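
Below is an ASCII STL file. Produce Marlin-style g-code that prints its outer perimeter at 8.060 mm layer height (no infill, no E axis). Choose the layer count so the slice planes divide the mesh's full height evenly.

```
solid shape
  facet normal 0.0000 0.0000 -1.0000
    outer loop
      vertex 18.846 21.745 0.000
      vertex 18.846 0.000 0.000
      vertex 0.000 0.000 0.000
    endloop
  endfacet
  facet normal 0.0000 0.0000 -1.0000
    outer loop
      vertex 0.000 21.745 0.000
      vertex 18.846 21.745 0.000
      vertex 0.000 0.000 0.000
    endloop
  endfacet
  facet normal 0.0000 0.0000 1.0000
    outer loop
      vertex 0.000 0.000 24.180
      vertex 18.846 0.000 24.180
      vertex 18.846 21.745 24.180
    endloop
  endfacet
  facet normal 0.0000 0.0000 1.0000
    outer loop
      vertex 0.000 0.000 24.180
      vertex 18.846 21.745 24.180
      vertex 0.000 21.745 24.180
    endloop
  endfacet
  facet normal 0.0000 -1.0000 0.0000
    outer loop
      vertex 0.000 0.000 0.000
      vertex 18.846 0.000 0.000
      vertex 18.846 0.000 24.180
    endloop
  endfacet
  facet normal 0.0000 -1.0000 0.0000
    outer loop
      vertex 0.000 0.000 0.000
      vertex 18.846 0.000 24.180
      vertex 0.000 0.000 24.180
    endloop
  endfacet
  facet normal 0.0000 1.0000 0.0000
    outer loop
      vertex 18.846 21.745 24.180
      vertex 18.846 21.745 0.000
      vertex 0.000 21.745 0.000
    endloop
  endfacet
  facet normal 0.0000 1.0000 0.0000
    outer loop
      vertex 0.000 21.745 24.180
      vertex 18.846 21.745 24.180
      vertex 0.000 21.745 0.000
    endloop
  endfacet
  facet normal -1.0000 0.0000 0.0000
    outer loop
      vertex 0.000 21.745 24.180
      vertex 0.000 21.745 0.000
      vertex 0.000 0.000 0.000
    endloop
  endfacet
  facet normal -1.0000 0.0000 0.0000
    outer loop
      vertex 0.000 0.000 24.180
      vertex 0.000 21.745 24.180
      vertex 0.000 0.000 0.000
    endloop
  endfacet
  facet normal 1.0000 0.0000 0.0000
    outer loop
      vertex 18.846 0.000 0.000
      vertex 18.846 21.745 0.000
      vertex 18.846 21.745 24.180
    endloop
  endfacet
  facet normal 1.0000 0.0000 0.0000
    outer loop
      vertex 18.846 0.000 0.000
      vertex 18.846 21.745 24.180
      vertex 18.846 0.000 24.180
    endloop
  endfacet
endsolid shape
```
; perimeter-only toolpath
G21 ; units = mm
G90 ; absolute positioning
G28 ; home
; layer 1
G0 Z8.060
G0 X0.000 Y0.000
G1 X18.846 Y0.000
G1 X18.846 Y21.745
G1 X0.000 Y21.745
G1 X0.000 Y0.000
; layer 2
G0 Z16.120
G0 X0.000 Y0.000
G1 X18.846 Y0.000
G1 X18.846 Y21.745
G1 X0.000 Y21.745
G1 X0.000 Y0.000
; layer 3
G0 Z24.180
G0 X0.000 Y0.000
G1 X18.846 Y0.000
G1 X18.846 Y21.745
G1 X0.000 Y21.745
G1 X0.000 Y0.000
M2 ; end

The solid is a rectangular box, roughly 18.8 × 21.7 mm footprint and 24.2 mm tall. Slicing at Δz = 8.060 mm — 3 equal slices spanning the solid's height, so layer i sits at z = i·h/3 — gives 3 non-empty perimeters. Each is a 4-segment closed polygon; G0 lifts to the layer z and rapids to the start vertex, then G1 traces the edges.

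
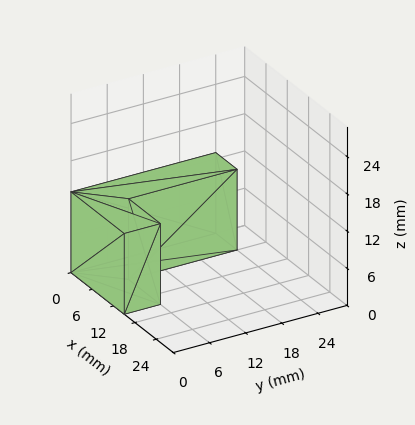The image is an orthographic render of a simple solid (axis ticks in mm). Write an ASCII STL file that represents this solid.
Reading the render: the shape is an L-shaped prism: outer 15 × 24 mm, arm thicknesses ≈ 6 mm (horizontal) and 6 mm (vertical), extruded 13 mm in z (dimensions read to the nearest mm from the axis ticks). For the STL, each face is triangulated and given an outward normal.

solid part
  facet normal 0.0000 0.0000 -1.0000
    outer loop
      vertex 15.000 6.000 0.000
      vertex 15.000 0.000 0.000
      vertex 0.000 0.000 0.000
    endloop
  endfacet
  facet normal 0.0000 0.0000 -1.0000
    outer loop
      vertex 6.000 6.000 0.000
      vertex 15.000 6.000 0.000
      vertex 0.000 0.000 0.000
    endloop
  endfacet
  facet normal 0.0000 0.0000 -1.0000
    outer loop
      vertex 6.000 24.000 0.000
      vertex 6.000 6.000 0.000
      vertex 0.000 0.000 0.000
    endloop
  endfacet
  facet normal 0.0000 0.0000 -1.0000
    outer loop
      vertex 0.000 24.000 0.000
      vertex 6.000 24.000 0.000
      vertex 0.000 0.000 0.000
    endloop
  endfacet
  facet normal 0.0000 0.0000 1.0000
    outer loop
      vertex 0.000 0.000 13.000
      vertex 15.000 0.000 13.000
      vertex 15.000 6.000 13.000
    endloop
  endfacet
  facet normal 0.0000 0.0000 1.0000
    outer loop
      vertex 0.000 0.000 13.000
      vertex 15.000 6.000 13.000
      vertex 6.000 6.000 13.000
    endloop
  endfacet
  facet normal 0.0000 0.0000 1.0000
    outer loop
      vertex 0.000 0.000 13.000
      vertex 6.000 6.000 13.000
      vertex 6.000 24.000 13.000
    endloop
  endfacet
  facet normal 0.0000 0.0000 1.0000
    outer loop
      vertex 0.000 0.000 13.000
      vertex 6.000 24.000 13.000
      vertex 0.000 24.000 13.000
    endloop
  endfacet
  facet normal 0.0000 -1.0000 0.0000
    outer loop
      vertex 0.000 0.000 0.000
      vertex 15.000 0.000 0.000
      vertex 15.000 0.000 13.000
    endloop
  endfacet
  facet normal 0.0000 -1.0000 0.0000
    outer loop
      vertex 0.000 0.000 0.000
      vertex 15.000 0.000 13.000
      vertex 0.000 0.000 13.000
    endloop
  endfacet
  facet normal 1.0000 0.0000 0.0000
    outer loop
      vertex 15.000 0.000 0.000
      vertex 15.000 6.000 0.000
      vertex 15.000 6.000 13.000
    endloop
  endfacet
  facet normal 1.0000 0.0000 0.0000
    outer loop
      vertex 15.000 0.000 0.000
      vertex 15.000 6.000 13.000
      vertex 15.000 0.000 13.000
    endloop
  endfacet
  facet normal 0.0000 1.0000 0.0000
    outer loop
      vertex 15.000 6.000 0.000
      vertex 6.000 6.000 0.000
      vertex 6.000 6.000 13.000
    endloop
  endfacet
  facet normal 0.0000 1.0000 0.0000
    outer loop
      vertex 15.000 6.000 0.000
      vertex 6.000 6.000 13.000
      vertex 15.000 6.000 13.000
    endloop
  endfacet
  facet normal 1.0000 0.0000 0.0000
    outer loop
      vertex 6.000 6.000 0.000
      vertex 6.000 24.000 0.000
      vertex 6.000 24.000 13.000
    endloop
  endfacet
  facet normal 1.0000 0.0000 0.0000
    outer loop
      vertex 6.000 6.000 0.000
      vertex 6.000 24.000 13.000
      vertex 6.000 6.000 13.000
    endloop
  endfacet
  facet normal 0.0000 1.0000 0.0000
    outer loop
      vertex 6.000 24.000 0.000
      vertex 0.000 24.000 0.000
      vertex 0.000 24.000 13.000
    endloop
  endfacet
  facet normal 0.0000 1.0000 0.0000
    outer loop
      vertex 6.000 24.000 0.000
      vertex 0.000 24.000 13.000
      vertex 6.000 24.000 13.000
    endloop
  endfacet
  facet normal -1.0000 0.0000 0.0000
    outer loop
      vertex 0.000 24.000 0.000
      vertex 0.000 0.000 0.000
      vertex 0.000 0.000 13.000
    endloop
  endfacet
  facet normal -1.0000 0.0000 0.0000
    outer loop
      vertex 0.000 24.000 0.000
      vertex 0.000 0.000 13.000
      vertex 0.000 24.000 13.000
    endloop
  endfacet
endsolid part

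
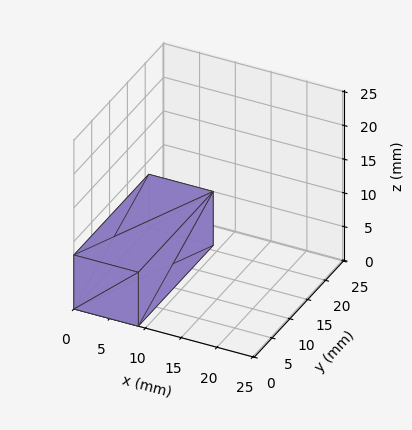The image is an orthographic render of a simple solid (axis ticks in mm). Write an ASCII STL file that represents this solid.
Reading the render: the shape is a rectangular box, roughly 9 × 21 mm footprint and 8 mm tall (dimensions read to the nearest mm from the axis ticks). For the STL, each face is triangulated and given an outward normal.

solid part
  facet normal 0.0000 0.0000 -1.0000
    outer loop
      vertex 9.0 21.0 0.0
      vertex 9.0 0.0 0.0
      vertex 0.0 0.0 0.0
    endloop
  endfacet
  facet normal 0.0000 0.0000 -1.0000
    outer loop
      vertex 0.0 21.0 0.0
      vertex 9.0 21.0 0.0
      vertex 0.0 0.0 0.0
    endloop
  endfacet
  facet normal 0.0000 0.0000 1.0000
    outer loop
      vertex 0.0 0.0 8.0
      vertex 9.0 0.0 8.0
      vertex 9.0 21.0 8.0
    endloop
  endfacet
  facet normal 0.0000 0.0000 1.0000
    outer loop
      vertex 0.0 0.0 8.0
      vertex 9.0 21.0 8.0
      vertex 0.0 21.0 8.0
    endloop
  endfacet
  facet normal 0.0000 -1.0000 0.0000
    outer loop
      vertex 0.0 0.0 0.0
      vertex 9.0 0.0 0.0
      vertex 9.0 0.0 8.0
    endloop
  endfacet
  facet normal 0.0000 -1.0000 0.0000
    outer loop
      vertex 0.0 0.0 0.0
      vertex 9.0 0.0 8.0
      vertex 0.0 0.0 8.0
    endloop
  endfacet
  facet normal 0.0000 1.0000 0.0000
    outer loop
      vertex 9.0 21.0 8.0
      vertex 9.0 21.0 0.0
      vertex 0.0 21.0 0.0
    endloop
  endfacet
  facet normal 0.0000 1.0000 0.0000
    outer loop
      vertex 0.0 21.0 8.0
      vertex 9.0 21.0 8.0
      vertex 0.0 21.0 0.0
    endloop
  endfacet
  facet normal -1.0000 0.0000 0.0000
    outer loop
      vertex 0.0 21.0 8.0
      vertex 0.0 21.0 0.0
      vertex 0.0 0.0 0.0
    endloop
  endfacet
  facet normal -1.0000 0.0000 0.0000
    outer loop
      vertex 0.0 0.0 8.0
      vertex 0.0 21.0 8.0
      vertex 0.0 0.0 0.0
    endloop
  endfacet
  facet normal 1.0000 0.0000 0.0000
    outer loop
      vertex 9.0 0.0 0.0
      vertex 9.0 21.0 0.0
      vertex 9.0 21.0 8.0
    endloop
  endfacet
  facet normal 1.0000 0.0000 0.0000
    outer loop
      vertex 9.0 0.0 0.0
      vertex 9.0 21.0 8.0
      vertex 9.0 0.0 8.0
    endloop
  endfacet
endsolid part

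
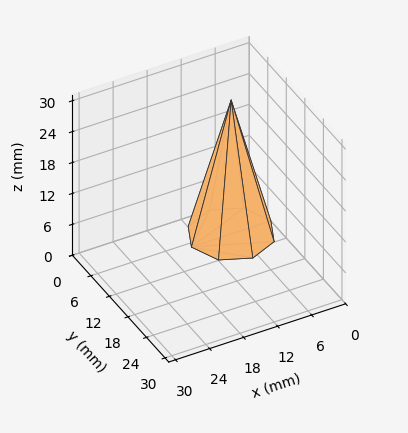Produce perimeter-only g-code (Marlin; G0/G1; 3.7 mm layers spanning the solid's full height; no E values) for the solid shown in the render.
Reading the render: the shape is a regular 8-sided pyramid, base circumscribed radius ≈ 7 mm, apex at z ≈ 26 mm (dimensions read to the nearest mm from the axis ticks). For the g-code, the solid's height is divided into equal slices at the stated Δz and each level perimeter traced with G1 moves after a G0 lift.

; perimeter-only toolpath
G21 ; units = mm
G90 ; absolute positioning
G28 ; home
; layer 1
G0 Z3.7
G0 X13.0 Y7.0
G1 X11.2 Y11.2
G1 X7.0 Y13.0
G1 X2.8 Y11.2
G1 X1.0 Y7.0
G1 X2.8 Y2.8
G1 X7.0 Y1.0
G1 X11.2 Y2.8
G1 X13.0 Y7.0
; layer 2
G0 Z7.4
G0 X12.0 Y7.0
G1 X10.5 Y10.5
G1 X7.0 Y12.0
G1 X3.5 Y10.5
G1 X2.0 Y7.0
G1 X3.5 Y3.5
G1 X7.0 Y2.0
G1 X10.5 Y3.5
G1 X12.0 Y7.0
; layer 3
G0 Z11.1
G0 X11.0 Y7.0
G1 X9.8 Y9.8
G1 X7.0 Y11.0
G1 X4.2 Y9.8
G1 X3.0 Y7.0
G1 X4.2 Y4.2
G1 X7.0 Y3.0
G1 X9.8 Y4.2
G1 X11.0 Y7.0
; layer 4
G0 Z14.9
G0 X10.0 Y7.0
G1 X9.1 Y9.1
G1 X7.0 Y10.0
G1 X4.9 Y9.1
G1 X4.0 Y7.0
G1 X4.9 Y4.9
G1 X7.0 Y4.0
G1 X9.1 Y4.9
G1 X10.0 Y7.0
; layer 5
G0 Z18.6
G0 X9.0 Y7.0
G1 X8.4 Y8.4
G1 X7.0 Y9.0
G1 X5.6 Y8.4
G1 X5.0 Y7.0
G1 X5.6 Y5.6
G1 X7.0 Y5.0
G1 X8.4 Y5.6
G1 X9.0 Y7.0
; layer 6
G0 Z22.3
G0 X8.0 Y7.0
G1 X7.7 Y7.7
G1 X7.0 Y8.0
G1 X6.3 Y7.7
G1 X6.0 Y7.0
G1 X6.3 Y6.3
G1 X7.0 Y6.0
G1 X7.7 Y6.3
G1 X8.0 Y7.0
M2 ; end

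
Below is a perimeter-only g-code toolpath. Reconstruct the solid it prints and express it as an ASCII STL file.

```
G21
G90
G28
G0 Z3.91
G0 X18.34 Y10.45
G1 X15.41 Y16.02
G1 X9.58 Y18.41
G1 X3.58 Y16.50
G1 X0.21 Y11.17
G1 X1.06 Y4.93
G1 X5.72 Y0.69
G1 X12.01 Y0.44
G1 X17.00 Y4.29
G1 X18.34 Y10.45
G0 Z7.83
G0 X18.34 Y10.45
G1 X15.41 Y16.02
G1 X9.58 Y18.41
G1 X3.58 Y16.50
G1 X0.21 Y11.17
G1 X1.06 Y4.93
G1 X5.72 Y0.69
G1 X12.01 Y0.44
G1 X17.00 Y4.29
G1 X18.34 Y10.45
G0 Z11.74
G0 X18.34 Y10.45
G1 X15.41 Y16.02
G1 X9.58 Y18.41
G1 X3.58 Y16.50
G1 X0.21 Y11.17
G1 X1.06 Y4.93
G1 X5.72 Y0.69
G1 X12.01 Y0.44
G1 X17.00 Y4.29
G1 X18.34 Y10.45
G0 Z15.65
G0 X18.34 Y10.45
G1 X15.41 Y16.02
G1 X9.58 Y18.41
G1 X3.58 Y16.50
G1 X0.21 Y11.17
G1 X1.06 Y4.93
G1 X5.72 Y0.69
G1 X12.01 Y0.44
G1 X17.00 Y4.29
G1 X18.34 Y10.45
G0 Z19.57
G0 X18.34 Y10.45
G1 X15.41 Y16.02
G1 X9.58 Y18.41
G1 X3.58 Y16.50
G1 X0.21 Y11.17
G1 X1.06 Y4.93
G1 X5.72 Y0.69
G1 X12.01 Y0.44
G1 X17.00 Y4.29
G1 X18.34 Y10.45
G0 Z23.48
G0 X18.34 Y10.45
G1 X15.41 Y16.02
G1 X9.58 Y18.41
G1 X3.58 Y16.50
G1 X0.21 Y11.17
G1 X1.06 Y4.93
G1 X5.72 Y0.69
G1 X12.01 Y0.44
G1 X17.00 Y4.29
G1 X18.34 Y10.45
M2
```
solid part
  facet normal 0.0000 0.0000 -1.0000
    outer loop
      vertex 9.58 18.41 0.00
      vertex 15.41 16.02 0.00
      vertex 18.34 10.45 0.00
    endloop
  endfacet
  facet normal 0.0000 0.0000 -1.0000
    outer loop
      vertex 3.58 16.50 0.00
      vertex 9.58 18.41 0.00
      vertex 18.34 10.45 0.00
    endloop
  endfacet
  facet normal 0.0000 0.0000 -1.0000
    outer loop
      vertex 0.21 11.17 0.00
      vertex 3.58 16.50 0.00
      vertex 18.34 10.45 0.00
    endloop
  endfacet
  facet normal 0.0000 0.0000 -1.0000
    outer loop
      vertex 1.06 4.93 0.00
      vertex 0.21 11.17 0.00
      vertex 18.34 10.45 0.00
    endloop
  endfacet
  facet normal 0.0000 0.0000 -1.0000
    outer loop
      vertex 5.72 0.69 0.00
      vertex 1.06 4.93 0.00
      vertex 18.34 10.45 0.00
    endloop
  endfacet
  facet normal 0.0000 0.0000 -1.0000
    outer loop
      vertex 12.01 0.44 0.00
      vertex 5.72 0.69 0.00
      vertex 18.34 10.45 0.00
    endloop
  endfacet
  facet normal 0.0000 0.0000 -1.0000
    outer loop
      vertex 17.00 4.29 0.00
      vertex 12.01 0.44 0.00
      vertex 18.34 10.45 0.00
    endloop
  endfacet
  facet normal 0.0000 0.0000 1.0000
    outer loop
      vertex 18.34 10.45 23.48
      vertex 15.41 16.02 23.48
      vertex 9.58 18.41 23.48
    endloop
  endfacet
  facet normal 0.0000 0.0000 1.0000
    outer loop
      vertex 18.34 10.45 23.48
      vertex 9.58 18.41 23.48
      vertex 3.58 16.50 23.48
    endloop
  endfacet
  facet normal 0.0000 0.0000 1.0000
    outer loop
      vertex 18.34 10.45 23.48
      vertex 3.58 16.50 23.48
      vertex 0.21 11.17 23.48
    endloop
  endfacet
  facet normal 0.0000 0.0000 1.0000
    outer loop
      vertex 18.34 10.45 23.48
      vertex 0.21 11.17 23.48
      vertex 1.06 4.93 23.48
    endloop
  endfacet
  facet normal 0.0000 0.0000 1.0000
    outer loop
      vertex 18.34 10.45 23.48
      vertex 1.06 4.93 23.48
      vertex 5.72 0.69 23.48
    endloop
  endfacet
  facet normal 0.0000 0.0000 1.0000
    outer loop
      vertex 18.34 10.45 23.48
      vertex 5.72 0.69 23.48
      vertex 12.01 0.44 23.48
    endloop
  endfacet
  facet normal 0.0000 0.0000 1.0000
    outer loop
      vertex 18.34 10.45 23.48
      vertex 12.01 0.44 23.48
      vertex 17.00 4.29 23.48
    endloop
  endfacet
  facet normal 0.8850 0.4655 0.0000
    outer loop
      vertex 18.34 10.45 0.00
      vertex 15.41 16.02 0.00
      vertex 15.41 16.02 23.48
    endloop
  endfacet
  facet normal 0.8850 0.4655 0.0000
    outer loop
      vertex 18.34 10.45 0.00
      vertex 15.41 16.02 23.48
      vertex 18.34 10.45 23.48
    endloop
  endfacet
  facet normal 0.3793 0.9253 0.0000
    outer loop
      vertex 15.41 16.02 0.00
      vertex 9.58 18.41 0.00
      vertex 9.58 18.41 23.48
    endloop
  endfacet
  facet normal 0.3793 0.9253 0.0000
    outer loop
      vertex 15.41 16.02 0.00
      vertex 9.58 18.41 23.48
      vertex 15.41 16.02 23.48
    endloop
  endfacet
  facet normal -0.3033 0.9529 0.0000
    outer loop
      vertex 9.58 18.41 0.00
      vertex 3.58 16.50 0.00
      vertex 3.58 16.50 23.48
    endloop
  endfacet
  facet normal -0.3033 0.9529 0.0000
    outer loop
      vertex 9.58 18.41 0.00
      vertex 3.58 16.50 23.48
      vertex 9.58 18.41 23.48
    endloop
  endfacet
  facet normal -0.8452 0.5344 0.0000
    outer loop
      vertex 3.58 16.50 0.00
      vertex 0.21 11.17 0.00
      vertex 0.21 11.17 23.48
    endloop
  endfacet
  facet normal -0.8452 0.5344 0.0000
    outer loop
      vertex 3.58 16.50 0.00
      vertex 0.21 11.17 23.48
      vertex 3.58 16.50 23.48
    endloop
  endfacet
  facet normal -0.9908 -0.1350 0.0000
    outer loop
      vertex 0.21 11.17 0.00
      vertex 1.06 4.93 0.00
      vertex 1.06 4.93 23.48
    endloop
  endfacet
  facet normal -0.9908 -0.1350 0.0000
    outer loop
      vertex 0.21 11.17 0.00
      vertex 1.06 4.93 23.48
      vertex 0.21 11.17 23.48
    endloop
  endfacet
  facet normal -0.6730 -0.7397 0.0000
    outer loop
      vertex 1.06 4.93 0.00
      vertex 5.72 0.69 0.00
      vertex 5.72 0.69 23.48
    endloop
  endfacet
  facet normal -0.6730 -0.7397 0.0000
    outer loop
      vertex 1.06 4.93 0.00
      vertex 5.72 0.69 23.48
      vertex 1.06 4.93 23.48
    endloop
  endfacet
  facet normal -0.0397 -0.9992 0.0000
    outer loop
      vertex 5.72 0.69 0.00
      vertex 12.01 0.44 0.00
      vertex 12.01 0.44 23.48
    endloop
  endfacet
  facet normal -0.0397 -0.9992 0.0000
    outer loop
      vertex 5.72 0.69 0.00
      vertex 12.01 0.44 23.48
      vertex 5.72 0.69 23.48
    endloop
  endfacet
  facet normal 0.6109 -0.7917 0.0000
    outer loop
      vertex 12.01 0.44 0.00
      vertex 17.00 4.29 0.00
      vertex 17.00 4.29 23.48
    endloop
  endfacet
  facet normal 0.6109 -0.7917 0.0000
    outer loop
      vertex 12.01 0.44 0.00
      vertex 17.00 4.29 23.48
      vertex 12.01 0.44 23.48
    endloop
  endfacet
  facet normal 0.9771 -0.2126 0.0000
    outer loop
      vertex 17.00 4.29 0.00
      vertex 18.34 10.45 0.00
      vertex 18.34 10.45 23.48
    endloop
  endfacet
  facet normal 0.9771 -0.2126 0.0000
    outer loop
      vertex 17.00 4.29 0.00
      vertex 18.34 10.45 23.48
      vertex 17.00 4.29 23.48
    endloop
  endfacet
endsolid part

The G0 Z moves step by Δz≈3.91 mm. Every layer's G1 loop is the same polygon, so the solid is a straight extrusion of it from z=0 to z≈23.5. Closing with flat bottom and top caps and triangulating gives 32 facets — a regular 9-sided prism (a cylinder approximated with 9 flat sides), circumscribed radius ≈ 9.21 mm, height ≈ 23.5 mm.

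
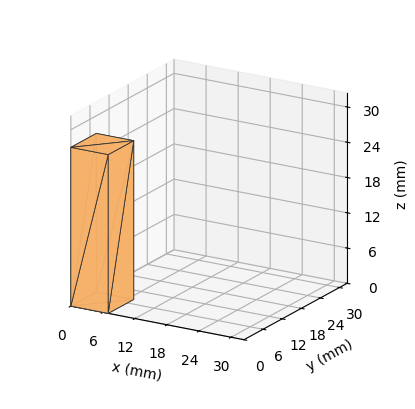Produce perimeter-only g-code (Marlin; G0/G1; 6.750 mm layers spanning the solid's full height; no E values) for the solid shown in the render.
Reading the render: the shape is a rectangular box, roughly 7 × 8 mm footprint and 27 mm tall (dimensions read to the nearest mm from the axis ticks). For the g-code, the solid's height is divided into equal slices at the stated Δz and each level perimeter traced with G1 moves after a G0 lift.

; perimeter-only toolpath
G21 ; units = mm
G90 ; absolute positioning
G28 ; home
; layer 1
G0 Z6.750
G0 X0.000 Y0.000
G1 X7.000 Y0.000
G1 X7.000 Y8.000
G1 X0.000 Y8.000
G1 X0.000 Y0.000
; layer 2
G0 Z13.500
G0 X0.000 Y0.000
G1 X7.000 Y0.000
G1 X7.000 Y8.000
G1 X0.000 Y8.000
G1 X0.000 Y0.000
; layer 3
G0 Z20.250
G0 X0.000 Y0.000
G1 X7.000 Y0.000
G1 X7.000 Y8.000
G1 X0.000 Y8.000
G1 X0.000 Y0.000
; layer 4
G0 Z27.000
G0 X0.000 Y0.000
G1 X7.000 Y0.000
G1 X7.000 Y8.000
G1 X0.000 Y8.000
G1 X0.000 Y0.000
M2 ; end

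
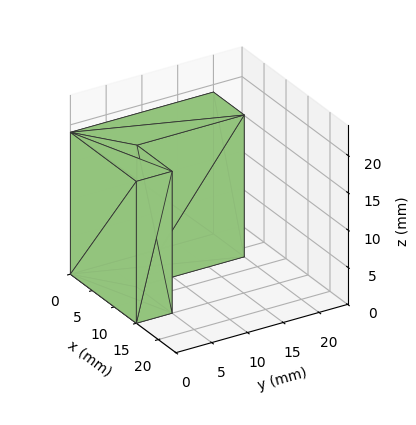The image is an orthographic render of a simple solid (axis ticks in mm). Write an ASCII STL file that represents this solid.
Reading the render: the shape is an L-shaped prism: outer 15 × 20 mm, arm thicknesses ≈ 5 mm (horizontal) and 7 mm (vertical), extruded 19 mm in z (dimensions read to the nearest mm from the axis ticks). For the STL, each face is triangulated and given an outward normal.

solid part
  facet normal 0.0000 0.0000 -1.0000
    outer loop
      vertex 15.0 5.0 0.0
      vertex 15.0 0.0 0.0
      vertex 0.0 0.0 0.0
    endloop
  endfacet
  facet normal 0.0000 0.0000 -1.0000
    outer loop
      vertex 7.0 5.0 0.0
      vertex 15.0 5.0 0.0
      vertex 0.0 0.0 0.0
    endloop
  endfacet
  facet normal 0.0000 0.0000 -1.0000
    outer loop
      vertex 7.0 20.0 0.0
      vertex 7.0 5.0 0.0
      vertex 0.0 0.0 0.0
    endloop
  endfacet
  facet normal 0.0000 0.0000 -1.0000
    outer loop
      vertex 0.0 20.0 0.0
      vertex 7.0 20.0 0.0
      vertex 0.0 0.0 0.0
    endloop
  endfacet
  facet normal 0.0000 0.0000 1.0000
    outer loop
      vertex 0.0 0.0 19.0
      vertex 15.0 0.0 19.0
      vertex 15.0 5.0 19.0
    endloop
  endfacet
  facet normal 0.0000 0.0000 1.0000
    outer loop
      vertex 0.0 0.0 19.0
      vertex 15.0 5.0 19.0
      vertex 7.0 5.0 19.0
    endloop
  endfacet
  facet normal 0.0000 0.0000 1.0000
    outer loop
      vertex 0.0 0.0 19.0
      vertex 7.0 5.0 19.0
      vertex 7.0 20.0 19.0
    endloop
  endfacet
  facet normal 0.0000 0.0000 1.0000
    outer loop
      vertex 0.0 0.0 19.0
      vertex 7.0 20.0 19.0
      vertex 0.0 20.0 19.0
    endloop
  endfacet
  facet normal 0.0000 -1.0000 0.0000
    outer loop
      vertex 0.0 0.0 0.0
      vertex 15.0 0.0 0.0
      vertex 15.0 0.0 19.0
    endloop
  endfacet
  facet normal 0.0000 -1.0000 0.0000
    outer loop
      vertex 0.0 0.0 0.0
      vertex 15.0 0.0 19.0
      vertex 0.0 0.0 19.0
    endloop
  endfacet
  facet normal 1.0000 0.0000 0.0000
    outer loop
      vertex 15.0 0.0 0.0
      vertex 15.0 5.0 0.0
      vertex 15.0 5.0 19.0
    endloop
  endfacet
  facet normal 1.0000 0.0000 0.0000
    outer loop
      vertex 15.0 0.0 0.0
      vertex 15.0 5.0 19.0
      vertex 15.0 0.0 19.0
    endloop
  endfacet
  facet normal 0.0000 1.0000 0.0000
    outer loop
      vertex 15.0 5.0 0.0
      vertex 7.0 5.0 0.0
      vertex 7.0 5.0 19.0
    endloop
  endfacet
  facet normal 0.0000 1.0000 0.0000
    outer loop
      vertex 15.0 5.0 0.0
      vertex 7.0 5.0 19.0
      vertex 15.0 5.0 19.0
    endloop
  endfacet
  facet normal 1.0000 0.0000 0.0000
    outer loop
      vertex 7.0 5.0 0.0
      vertex 7.0 20.0 0.0
      vertex 7.0 20.0 19.0
    endloop
  endfacet
  facet normal 1.0000 0.0000 0.0000
    outer loop
      vertex 7.0 5.0 0.0
      vertex 7.0 20.0 19.0
      vertex 7.0 5.0 19.0
    endloop
  endfacet
  facet normal 0.0000 1.0000 0.0000
    outer loop
      vertex 7.0 20.0 0.0
      vertex 0.0 20.0 0.0
      vertex 0.0 20.0 19.0
    endloop
  endfacet
  facet normal 0.0000 1.0000 0.0000
    outer loop
      vertex 7.0 20.0 0.0
      vertex 0.0 20.0 19.0
      vertex 7.0 20.0 19.0
    endloop
  endfacet
  facet normal -1.0000 0.0000 0.0000
    outer loop
      vertex 0.0 20.0 0.0
      vertex 0.0 0.0 0.0
      vertex 0.0 0.0 19.0
    endloop
  endfacet
  facet normal -1.0000 0.0000 0.0000
    outer loop
      vertex 0.0 20.0 0.0
      vertex 0.0 0.0 19.0
      vertex 0.0 20.0 19.0
    endloop
  endfacet
endsolid part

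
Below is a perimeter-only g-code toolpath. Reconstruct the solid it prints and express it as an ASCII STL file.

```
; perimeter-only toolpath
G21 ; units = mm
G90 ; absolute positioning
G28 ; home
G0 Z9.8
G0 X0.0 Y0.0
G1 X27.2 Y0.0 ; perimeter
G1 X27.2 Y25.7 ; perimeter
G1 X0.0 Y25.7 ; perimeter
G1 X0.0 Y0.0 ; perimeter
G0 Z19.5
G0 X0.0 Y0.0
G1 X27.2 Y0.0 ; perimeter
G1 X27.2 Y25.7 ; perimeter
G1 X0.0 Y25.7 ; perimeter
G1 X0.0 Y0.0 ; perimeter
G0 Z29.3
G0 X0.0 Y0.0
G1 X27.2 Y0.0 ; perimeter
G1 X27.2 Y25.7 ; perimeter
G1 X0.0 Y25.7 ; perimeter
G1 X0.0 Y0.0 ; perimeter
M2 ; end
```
solid part
  facet normal 0.0000 0.0000 -1.0000
    outer loop
      vertex 27.2 25.7 0.0
      vertex 27.2 0.0 0.0
      vertex 0.0 0.0 0.0
    endloop
  endfacet
  facet normal 0.0000 0.0000 -1.0000
    outer loop
      vertex 0.0 25.7 0.0
      vertex 27.2 25.7 0.0
      vertex 0.0 0.0 0.0
    endloop
  endfacet
  facet normal 0.0000 0.0000 1.0000
    outer loop
      vertex 0.0 0.0 29.3
      vertex 27.2 0.0 29.3
      vertex 27.2 25.7 29.3
    endloop
  endfacet
  facet normal 0.0000 0.0000 1.0000
    outer loop
      vertex 0.0 0.0 29.3
      vertex 27.2 25.7 29.3
      vertex 0.0 25.7 29.3
    endloop
  endfacet
  facet normal 0.0000 -1.0000 0.0000
    outer loop
      vertex 0.0 0.0 0.0
      vertex 27.2 0.0 0.0
      vertex 27.2 0.0 29.3
    endloop
  endfacet
  facet normal 0.0000 -1.0000 0.0000
    outer loop
      vertex 0.0 0.0 0.0
      vertex 27.2 0.0 29.3
      vertex 0.0 0.0 29.3
    endloop
  endfacet
  facet normal 0.0000 1.0000 0.0000
    outer loop
      vertex 27.2 25.7 29.3
      vertex 27.2 25.7 0.0
      vertex 0.0 25.7 0.0
    endloop
  endfacet
  facet normal 0.0000 1.0000 0.0000
    outer loop
      vertex 0.0 25.7 29.3
      vertex 27.2 25.7 29.3
      vertex 0.0 25.7 0.0
    endloop
  endfacet
  facet normal -1.0000 0.0000 0.0000
    outer loop
      vertex 0.0 25.7 29.3
      vertex 0.0 25.7 0.0
      vertex 0.0 0.0 0.0
    endloop
  endfacet
  facet normal -1.0000 0.0000 0.0000
    outer loop
      vertex 0.0 0.0 29.3
      vertex 0.0 25.7 29.3
      vertex 0.0 0.0 0.0
    endloop
  endfacet
  facet normal 1.0000 0.0000 0.0000
    outer loop
      vertex 27.2 0.0 0.0
      vertex 27.2 25.7 0.0
      vertex 27.2 25.7 29.3
    endloop
  endfacet
  facet normal 1.0000 0.0000 0.0000
    outer loop
      vertex 27.2 0.0 0.0
      vertex 27.2 25.7 29.3
      vertex 27.2 0.0 29.3
    endloop
  endfacet
endsolid part

The G0 Z moves step by Δz≈9.8 mm. Every layer's G1 loop is the same polygon, so the solid is a straight extrusion of it from z=0 to z≈29.3. Closing with flat bottom and top caps and triangulating gives 12 facets — a rectangular box, roughly 27.2 × 25.7 mm footprint and 29.3 mm tall.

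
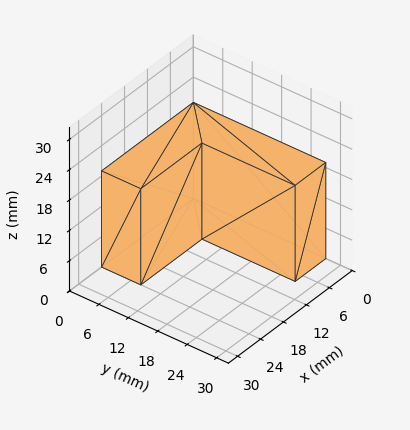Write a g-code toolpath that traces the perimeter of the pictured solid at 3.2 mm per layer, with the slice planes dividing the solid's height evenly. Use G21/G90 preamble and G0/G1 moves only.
Reading the render: the shape is an L-shaped prism: outer 24 × 27 mm, arm thicknesses ≈ 8 mm (horizontal) and 8 mm (vertical), extruded 19 mm in z (dimensions read to the nearest mm from the axis ticks). For the g-code, the solid's height is divided into equal slices at the stated Δz and each level perimeter traced with G1 moves after a G0 lift.

; perimeter-only toolpath
G21 ; units = mm
G90 ; absolute positioning
G28 ; home
; layer 1
G0 Z3.2
G0 X0.0 Y0.0
G1 X24.0 Y0.0
G1 X24.0 Y8.0
G1 X8.0 Y8.0
G1 X8.0 Y27.0
G1 X0.0 Y27.0
G1 X0.0 Y0.0
; layer 2
G0 Z6.3
G0 X0.0 Y0.0
G1 X24.0 Y0.0
G1 X24.0 Y8.0
G1 X8.0 Y8.0
G1 X8.0 Y27.0
G1 X0.0 Y27.0
G1 X0.0 Y0.0
; layer 3
G0 Z9.5
G0 X0.0 Y0.0
G1 X24.0 Y0.0
G1 X24.0 Y8.0
G1 X8.0 Y8.0
G1 X8.0 Y27.0
G1 X0.0 Y27.0
G1 X0.0 Y0.0
; layer 4
G0 Z12.7
G0 X0.0 Y0.0
G1 X24.0 Y0.0
G1 X24.0 Y8.0
G1 X8.0 Y8.0
G1 X8.0 Y27.0
G1 X0.0 Y27.0
G1 X0.0 Y0.0
; layer 5
G0 Z15.8
G0 X0.0 Y0.0
G1 X24.0 Y0.0
G1 X24.0 Y8.0
G1 X8.0 Y8.0
G1 X8.0 Y27.0
G1 X0.0 Y27.0
G1 X0.0 Y0.0
; layer 6
G0 Z19.0
G0 X0.0 Y0.0
G1 X24.0 Y0.0
G1 X24.0 Y8.0
G1 X8.0 Y8.0
G1 X8.0 Y27.0
G1 X0.0 Y27.0
G1 X0.0 Y0.0
M2 ; end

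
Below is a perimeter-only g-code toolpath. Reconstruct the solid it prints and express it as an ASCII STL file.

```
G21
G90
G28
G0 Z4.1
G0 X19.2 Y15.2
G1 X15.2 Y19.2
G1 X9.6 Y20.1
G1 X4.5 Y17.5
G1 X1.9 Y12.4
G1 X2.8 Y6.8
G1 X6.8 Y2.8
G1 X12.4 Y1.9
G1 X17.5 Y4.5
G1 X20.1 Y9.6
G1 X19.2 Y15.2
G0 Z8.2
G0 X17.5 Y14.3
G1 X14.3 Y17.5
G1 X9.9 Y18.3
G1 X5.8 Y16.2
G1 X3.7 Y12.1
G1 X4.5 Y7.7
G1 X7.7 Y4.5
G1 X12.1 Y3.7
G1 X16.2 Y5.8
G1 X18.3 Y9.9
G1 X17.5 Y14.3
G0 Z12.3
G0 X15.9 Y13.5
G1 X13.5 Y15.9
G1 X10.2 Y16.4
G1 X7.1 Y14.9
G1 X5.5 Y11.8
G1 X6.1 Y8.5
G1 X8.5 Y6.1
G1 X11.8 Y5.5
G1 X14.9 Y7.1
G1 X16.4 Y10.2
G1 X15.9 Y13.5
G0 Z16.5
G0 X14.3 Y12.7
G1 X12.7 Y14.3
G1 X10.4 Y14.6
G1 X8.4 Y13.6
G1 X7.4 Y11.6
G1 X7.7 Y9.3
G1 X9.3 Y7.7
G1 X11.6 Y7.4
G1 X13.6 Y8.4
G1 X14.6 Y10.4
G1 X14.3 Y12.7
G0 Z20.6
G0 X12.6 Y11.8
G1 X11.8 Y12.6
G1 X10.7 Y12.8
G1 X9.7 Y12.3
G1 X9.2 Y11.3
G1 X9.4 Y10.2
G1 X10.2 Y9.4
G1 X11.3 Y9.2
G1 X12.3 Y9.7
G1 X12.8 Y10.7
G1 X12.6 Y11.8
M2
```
solid part
  facet normal 0.0000 0.0000 -1.0000
    outer loop
      vertex 9.3 21.9 0.0
      vertex 16.0 20.8 0.0
      vertex 20.8 16.0 0.0
    endloop
  endfacet
  facet normal 0.0000 0.0000 -1.0000
    outer loop
      vertex 3.2 18.8 0.0
      vertex 9.3 21.9 0.0
      vertex 20.8 16.0 0.0
    endloop
  endfacet
  facet normal 0.0000 0.0000 -1.0000
    outer loop
      vertex 0.1 12.7 0.0
      vertex 3.2 18.8 0.0
      vertex 20.8 16.0 0.0
    endloop
  endfacet
  facet normal 0.0000 0.0000 -1.0000
    outer loop
      vertex 1.2 6.0 0.0
      vertex 0.1 12.7 0.0
      vertex 20.8 16.0 0.0
    endloop
  endfacet
  facet normal 0.0000 0.0000 -1.0000
    outer loop
      vertex 6.0 1.2 0.0
      vertex 1.2 6.0 0.0
      vertex 20.8 16.0 0.0
    endloop
  endfacet
  facet normal 0.0000 0.0000 -1.0000
    outer loop
      vertex 12.7 0.1 0.0
      vertex 6.0 1.2 0.0
      vertex 20.8 16.0 0.0
    endloop
  endfacet
  facet normal 0.0000 0.0000 -1.0000
    outer loop
      vertex 18.8 3.2 0.0
      vertex 12.7 0.1 0.0
      vertex 20.8 16.0 0.0
    endloop
  endfacet
  facet normal 0.0000 0.0000 -1.0000
    outer loop
      vertex 21.9 9.3 0.0
      vertex 18.8 3.2 0.0
      vertex 20.8 16.0 0.0
    endloop
  endfacet
  facet normal 0.6511 0.6511 0.3901
    outer loop
      vertex 20.8 16.0 0.0
      vertex 16.0 20.8 0.0
      vertex 11.0 11.0 24.7
    endloop
  endfacet
  facet normal 0.1491 0.9084 0.3906
    outer loop
      vertex 16.0 20.8 0.0
      vertex 9.3 21.9 0.0
      vertex 11.0 11.0 24.7
    endloop
  endfacet
  facet normal -0.4170 0.8206 0.3908
    outer loop
      vertex 9.3 21.9 0.0
      vertex 3.2 18.8 0.0
      vertex 11.0 11.0 24.7
    endloop
  endfacet
  facet normal -0.8206 0.4170 0.3908
    outer loop
      vertex 3.2 18.8 0.0
      vertex 0.1 12.7 0.0
      vertex 11.0 11.0 24.7
    endloop
  endfacet
  facet normal -0.9084 -0.1491 0.3906
    outer loop
      vertex 0.1 12.7 0.0
      vertex 1.2 6.0 0.0
      vertex 11.0 11.0 24.7
    endloop
  endfacet
  facet normal -0.6511 -0.6511 0.3901
    outer loop
      vertex 1.2 6.0 0.0
      vertex 6.0 1.2 0.0
      vertex 11.0 11.0 24.7
    endloop
  endfacet
  facet normal -0.1491 -0.9084 0.3906
    outer loop
      vertex 6.0 1.2 0.0
      vertex 12.7 0.1 0.0
      vertex 11.0 11.0 24.7
    endloop
  endfacet
  facet normal 0.4170 -0.8206 0.3908
    outer loop
      vertex 12.7 0.1 0.0
      vertex 18.8 3.2 0.0
      vertex 11.0 11.0 24.7
    endloop
  endfacet
  facet normal 0.8206 -0.4170 0.3908
    outer loop
      vertex 18.8 3.2 0.0
      vertex 21.9 9.3 0.0
      vertex 11.0 11.0 24.7
    endloop
  endfacet
  facet normal 0.9084 0.1491 0.3906
    outer loop
      vertex 21.9 9.3 0.0
      vertex 20.8 16.0 0.0
      vertex 11.0 11.0 24.7
    endloop
  endfacet
endsolid part

The G0 Z moves step by Δz≈4.1 mm. The G1 loops shrink linearly with z, so the solid tapers from its base footprint up to z≈24.7. Closing with a flat bottom cap and the tapered top and triangulating gives 18 facets — a regular 10-sided pyramid, base circumscribed radius ≈ 11 mm, apex at z ≈ 24.7 mm.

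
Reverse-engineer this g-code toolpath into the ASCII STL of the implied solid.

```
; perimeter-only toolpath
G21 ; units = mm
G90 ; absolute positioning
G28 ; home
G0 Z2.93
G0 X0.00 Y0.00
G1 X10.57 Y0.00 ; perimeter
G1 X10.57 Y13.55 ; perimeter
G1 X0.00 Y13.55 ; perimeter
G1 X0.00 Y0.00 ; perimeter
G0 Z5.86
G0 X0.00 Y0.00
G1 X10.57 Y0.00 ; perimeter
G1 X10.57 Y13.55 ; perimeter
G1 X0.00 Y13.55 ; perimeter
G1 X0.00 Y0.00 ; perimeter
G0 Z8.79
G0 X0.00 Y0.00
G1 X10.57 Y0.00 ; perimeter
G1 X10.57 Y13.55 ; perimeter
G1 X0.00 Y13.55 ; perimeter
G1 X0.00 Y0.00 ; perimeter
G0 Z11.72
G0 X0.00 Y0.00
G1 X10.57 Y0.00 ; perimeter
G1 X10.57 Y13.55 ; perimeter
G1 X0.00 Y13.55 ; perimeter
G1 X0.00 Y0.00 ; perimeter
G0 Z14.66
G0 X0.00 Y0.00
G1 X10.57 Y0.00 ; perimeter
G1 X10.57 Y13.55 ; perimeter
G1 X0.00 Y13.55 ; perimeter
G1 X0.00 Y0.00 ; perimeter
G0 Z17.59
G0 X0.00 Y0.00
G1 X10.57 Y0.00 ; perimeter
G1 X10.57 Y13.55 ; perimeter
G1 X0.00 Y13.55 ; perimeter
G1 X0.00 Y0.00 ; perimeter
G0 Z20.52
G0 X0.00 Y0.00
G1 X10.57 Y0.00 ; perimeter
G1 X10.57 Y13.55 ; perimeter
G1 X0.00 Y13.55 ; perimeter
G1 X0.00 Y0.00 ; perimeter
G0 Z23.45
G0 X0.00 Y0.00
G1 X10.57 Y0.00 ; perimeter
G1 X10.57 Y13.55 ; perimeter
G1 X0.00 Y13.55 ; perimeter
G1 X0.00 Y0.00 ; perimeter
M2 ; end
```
solid part
  facet normal 0.0000 0.0000 -1.0000
    outer loop
      vertex 10.57 13.55 0.00
      vertex 10.57 0.00 0.00
      vertex 0.00 0.00 0.00
    endloop
  endfacet
  facet normal 0.0000 0.0000 -1.0000
    outer loop
      vertex 0.00 13.55 0.00
      vertex 10.57 13.55 0.00
      vertex 0.00 0.00 0.00
    endloop
  endfacet
  facet normal 0.0000 0.0000 1.0000
    outer loop
      vertex 0.00 0.00 23.45
      vertex 10.57 0.00 23.45
      vertex 10.57 13.55 23.45
    endloop
  endfacet
  facet normal 0.0000 0.0000 1.0000
    outer loop
      vertex 0.00 0.00 23.45
      vertex 10.57 13.55 23.45
      vertex 0.00 13.55 23.45
    endloop
  endfacet
  facet normal 0.0000 -1.0000 0.0000
    outer loop
      vertex 0.00 0.00 0.00
      vertex 10.57 0.00 0.00
      vertex 10.57 0.00 23.45
    endloop
  endfacet
  facet normal 0.0000 -1.0000 0.0000
    outer loop
      vertex 0.00 0.00 0.00
      vertex 10.57 0.00 23.45
      vertex 0.00 0.00 23.45
    endloop
  endfacet
  facet normal 0.0000 1.0000 0.0000
    outer loop
      vertex 10.57 13.55 23.45
      vertex 10.57 13.55 0.00
      vertex 0.00 13.55 0.00
    endloop
  endfacet
  facet normal 0.0000 1.0000 0.0000
    outer loop
      vertex 0.00 13.55 23.45
      vertex 10.57 13.55 23.45
      vertex 0.00 13.55 0.00
    endloop
  endfacet
  facet normal -1.0000 0.0000 0.0000
    outer loop
      vertex 0.00 13.55 23.45
      vertex 0.00 13.55 0.00
      vertex 0.00 0.00 0.00
    endloop
  endfacet
  facet normal -1.0000 0.0000 0.0000
    outer loop
      vertex 0.00 0.00 23.45
      vertex 0.00 13.55 23.45
      vertex 0.00 0.00 0.00
    endloop
  endfacet
  facet normal 1.0000 0.0000 0.0000
    outer loop
      vertex 10.57 0.00 0.00
      vertex 10.57 13.55 0.00
      vertex 10.57 13.55 23.45
    endloop
  endfacet
  facet normal 1.0000 0.0000 0.0000
    outer loop
      vertex 10.57 0.00 0.00
      vertex 10.57 13.55 23.45
      vertex 10.57 0.00 23.45
    endloop
  endfacet
endsolid part

The G0 Z moves step by Δz≈2.93 mm. Every layer's G1 loop is the same polygon, so the solid is a straight extrusion of it from z=0 to z≈23.4. Closing with flat bottom and top caps and triangulating gives 12 facets — a rectangular box, roughly 10.6 × 13.6 mm footprint and 23.4 mm tall.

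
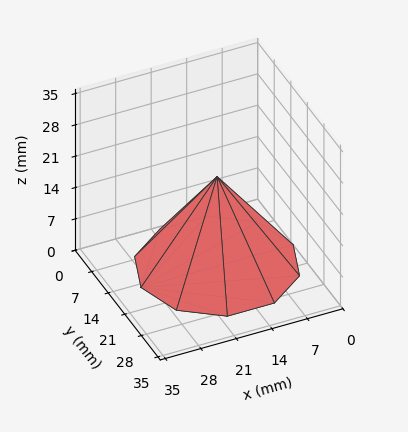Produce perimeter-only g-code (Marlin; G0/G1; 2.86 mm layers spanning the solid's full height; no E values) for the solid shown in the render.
Reading the render: the shape is a regular 10-sided pyramid, base circumscribed radius ≈ 15 mm, apex at z ≈ 20 mm (dimensions read to the nearest mm from the axis ticks). For the g-code, the solid's height is divided into equal slices at the stated Δz and each level perimeter traced with G1 moves after a G0 lift.

; perimeter-only toolpath
G21 ; units = mm
G90 ; absolute positioning
G28 ; home
; layer 1
G0 Z2.86
G0 X27.86 Y15.00
G1 X25.41 Y22.56
G1 X18.98 Y27.23
G1 X11.02 Y27.23
G1 X4.59 Y22.56
G1 X2.14 Y15.00
G1 X4.59 Y7.44
G1 X11.02 Y2.77
G1 X18.98 Y2.77
G1 X25.41 Y7.44
G1 X27.86 Y15.00
; layer 2
G0 Z5.71
G0 X25.71 Y15.00
G1 X23.67 Y21.30
G1 X18.31 Y25.19
G1 X11.69 Y25.19
G1 X6.33 Y21.30
G1 X4.29 Y15.00
G1 X6.33 Y8.70
G1 X11.69 Y4.81
G1 X18.31 Y4.81
G1 X23.67 Y8.70
G1 X25.71 Y15.00
; layer 3
G0 Z8.57
G0 X23.57 Y15.00
G1 X21.94 Y20.04
G1 X17.65 Y23.15
G1 X12.35 Y23.15
G1 X8.06 Y20.04
G1 X6.43 Y15.00
G1 X8.06 Y9.96
G1 X12.35 Y6.85
G1 X17.65 Y6.85
G1 X21.94 Y9.96
G1 X23.57 Y15.00
; layer 4
G0 Z11.43
G0 X21.43 Y15.00
G1 X20.20 Y18.78
G1 X16.99 Y21.12
G1 X13.01 Y21.12
G1 X9.80 Y18.78
G1 X8.57 Y15.00
G1 X9.80 Y11.22
G1 X13.01 Y8.88
G1 X16.99 Y8.88
G1 X20.20 Y11.22
G1 X21.43 Y15.00
; layer 5
G0 Z14.29
G0 X19.29 Y15.00
G1 X18.47 Y17.52
G1 X16.33 Y19.08
G1 X13.67 Y19.08
G1 X11.53 Y17.52
G1 X10.71 Y15.00
G1 X11.53 Y12.48
G1 X13.67 Y10.92
G1 X16.33 Y10.92
G1 X18.47 Y12.48
G1 X19.29 Y15.00
; layer 6
G0 Z17.14
G0 X17.14 Y15.00
G1 X16.73 Y16.26
G1 X15.66 Y17.04
G1 X14.34 Y17.04
G1 X13.27 Y16.26
G1 X12.86 Y15.00
G1 X13.27 Y13.74
G1 X14.34 Y12.96
G1 X15.66 Y12.96
G1 X16.73 Y13.74
G1 X17.14 Y15.00
M2 ; end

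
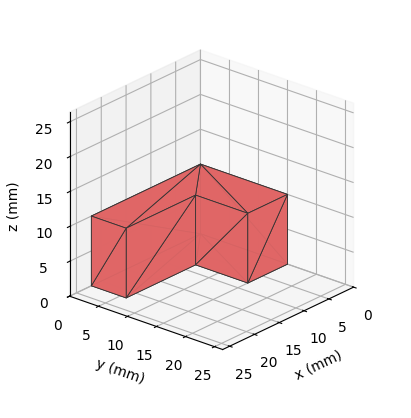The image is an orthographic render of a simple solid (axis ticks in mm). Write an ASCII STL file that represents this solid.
Reading the render: the shape is an L-shaped prism: outer 22 × 15 mm, arm thicknesses ≈ 6 mm (horizontal) and 8 mm (vertical), extruded 10 mm in z (dimensions read to the nearest mm from the axis ticks). For the STL, each face is triangulated and given an outward normal.

solid part
  facet normal 0.0000 0.0000 -1.0000
    outer loop
      vertex 22.0 6.0 0.0
      vertex 22.0 0.0 0.0
      vertex 0.0 0.0 0.0
    endloop
  endfacet
  facet normal 0.0000 0.0000 -1.0000
    outer loop
      vertex 8.0 6.0 0.0
      vertex 22.0 6.0 0.0
      vertex 0.0 0.0 0.0
    endloop
  endfacet
  facet normal 0.0000 0.0000 -1.0000
    outer loop
      vertex 8.0 15.0 0.0
      vertex 8.0 6.0 0.0
      vertex 0.0 0.0 0.0
    endloop
  endfacet
  facet normal 0.0000 0.0000 -1.0000
    outer loop
      vertex 0.0 15.0 0.0
      vertex 8.0 15.0 0.0
      vertex 0.0 0.0 0.0
    endloop
  endfacet
  facet normal 0.0000 0.0000 1.0000
    outer loop
      vertex 0.0 0.0 10.0
      vertex 22.0 0.0 10.0
      vertex 22.0 6.0 10.0
    endloop
  endfacet
  facet normal 0.0000 0.0000 1.0000
    outer loop
      vertex 0.0 0.0 10.0
      vertex 22.0 6.0 10.0
      vertex 8.0 6.0 10.0
    endloop
  endfacet
  facet normal 0.0000 0.0000 1.0000
    outer loop
      vertex 0.0 0.0 10.0
      vertex 8.0 6.0 10.0
      vertex 8.0 15.0 10.0
    endloop
  endfacet
  facet normal 0.0000 0.0000 1.0000
    outer loop
      vertex 0.0 0.0 10.0
      vertex 8.0 15.0 10.0
      vertex 0.0 15.0 10.0
    endloop
  endfacet
  facet normal 0.0000 -1.0000 0.0000
    outer loop
      vertex 0.0 0.0 0.0
      vertex 22.0 0.0 0.0
      vertex 22.0 0.0 10.0
    endloop
  endfacet
  facet normal 0.0000 -1.0000 0.0000
    outer loop
      vertex 0.0 0.0 0.0
      vertex 22.0 0.0 10.0
      vertex 0.0 0.0 10.0
    endloop
  endfacet
  facet normal 1.0000 0.0000 0.0000
    outer loop
      vertex 22.0 0.0 0.0
      vertex 22.0 6.0 0.0
      vertex 22.0 6.0 10.0
    endloop
  endfacet
  facet normal 1.0000 0.0000 0.0000
    outer loop
      vertex 22.0 0.0 0.0
      vertex 22.0 6.0 10.0
      vertex 22.0 0.0 10.0
    endloop
  endfacet
  facet normal 0.0000 1.0000 0.0000
    outer loop
      vertex 22.0 6.0 0.0
      vertex 8.0 6.0 0.0
      vertex 8.0 6.0 10.0
    endloop
  endfacet
  facet normal 0.0000 1.0000 0.0000
    outer loop
      vertex 22.0 6.0 0.0
      vertex 8.0 6.0 10.0
      vertex 22.0 6.0 10.0
    endloop
  endfacet
  facet normal 1.0000 0.0000 0.0000
    outer loop
      vertex 8.0 6.0 0.0
      vertex 8.0 15.0 0.0
      vertex 8.0 15.0 10.0
    endloop
  endfacet
  facet normal 1.0000 0.0000 0.0000
    outer loop
      vertex 8.0 6.0 0.0
      vertex 8.0 15.0 10.0
      vertex 8.0 6.0 10.0
    endloop
  endfacet
  facet normal 0.0000 1.0000 0.0000
    outer loop
      vertex 8.0 15.0 0.0
      vertex 0.0 15.0 0.0
      vertex 0.0 15.0 10.0
    endloop
  endfacet
  facet normal 0.0000 1.0000 0.0000
    outer loop
      vertex 8.0 15.0 0.0
      vertex 0.0 15.0 10.0
      vertex 8.0 15.0 10.0
    endloop
  endfacet
  facet normal -1.0000 0.0000 0.0000
    outer loop
      vertex 0.0 15.0 0.0
      vertex 0.0 0.0 0.0
      vertex 0.0 0.0 10.0
    endloop
  endfacet
  facet normal -1.0000 0.0000 0.0000
    outer loop
      vertex 0.0 15.0 0.0
      vertex 0.0 0.0 10.0
      vertex 0.0 15.0 10.0
    endloop
  endfacet
endsolid part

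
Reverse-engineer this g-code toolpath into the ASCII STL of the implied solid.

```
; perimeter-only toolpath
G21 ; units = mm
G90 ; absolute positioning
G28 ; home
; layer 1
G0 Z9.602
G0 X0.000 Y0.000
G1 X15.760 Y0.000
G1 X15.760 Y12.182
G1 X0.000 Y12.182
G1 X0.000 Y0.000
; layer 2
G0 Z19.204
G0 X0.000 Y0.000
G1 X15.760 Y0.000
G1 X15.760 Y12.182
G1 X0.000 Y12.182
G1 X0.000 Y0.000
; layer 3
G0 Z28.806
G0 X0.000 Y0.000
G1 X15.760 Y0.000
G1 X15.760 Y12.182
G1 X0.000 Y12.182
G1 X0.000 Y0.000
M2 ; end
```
solid part
  facet normal 0.0000 0.0000 -1.0000
    outer loop
      vertex 15.760 12.182 0.000
      vertex 15.760 0.000 0.000
      vertex 0.000 0.000 0.000
    endloop
  endfacet
  facet normal 0.0000 0.0000 -1.0000
    outer loop
      vertex 0.000 12.182 0.000
      vertex 15.760 12.182 0.000
      vertex 0.000 0.000 0.000
    endloop
  endfacet
  facet normal 0.0000 0.0000 1.0000
    outer loop
      vertex 0.000 0.000 28.806
      vertex 15.760 0.000 28.806
      vertex 15.760 12.182 28.806
    endloop
  endfacet
  facet normal 0.0000 0.0000 1.0000
    outer loop
      vertex 0.000 0.000 28.806
      vertex 15.760 12.182 28.806
      vertex 0.000 12.182 28.806
    endloop
  endfacet
  facet normal 0.0000 -1.0000 0.0000
    outer loop
      vertex 0.000 0.000 0.000
      vertex 15.760 0.000 0.000
      vertex 15.760 0.000 28.806
    endloop
  endfacet
  facet normal 0.0000 -1.0000 0.0000
    outer loop
      vertex 0.000 0.000 0.000
      vertex 15.760 0.000 28.806
      vertex 0.000 0.000 28.806
    endloop
  endfacet
  facet normal 0.0000 1.0000 0.0000
    outer loop
      vertex 15.760 12.182 28.806
      vertex 15.760 12.182 0.000
      vertex 0.000 12.182 0.000
    endloop
  endfacet
  facet normal 0.0000 1.0000 0.0000
    outer loop
      vertex 0.000 12.182 28.806
      vertex 15.760 12.182 28.806
      vertex 0.000 12.182 0.000
    endloop
  endfacet
  facet normal -1.0000 0.0000 0.0000
    outer loop
      vertex 0.000 12.182 28.806
      vertex 0.000 12.182 0.000
      vertex 0.000 0.000 0.000
    endloop
  endfacet
  facet normal -1.0000 0.0000 0.0000
    outer loop
      vertex 0.000 0.000 28.806
      vertex 0.000 12.182 28.806
      vertex 0.000 0.000 0.000
    endloop
  endfacet
  facet normal 1.0000 0.0000 0.0000
    outer loop
      vertex 15.760 0.000 0.000
      vertex 15.760 12.182 0.000
      vertex 15.760 12.182 28.806
    endloop
  endfacet
  facet normal 1.0000 0.0000 0.0000
    outer loop
      vertex 15.760 0.000 0.000
      vertex 15.760 12.182 28.806
      vertex 15.760 0.000 28.806
    endloop
  endfacet
endsolid part

The G0 Z moves step by Δz≈9.602 mm. Every layer's G1 loop is the same polygon, so the solid is a straight extrusion of it from z=0 to z≈28.8. Closing with flat bottom and top caps and triangulating gives 12 facets — a rectangular box, roughly 15.8 × 12.2 mm footprint and 28.8 mm tall.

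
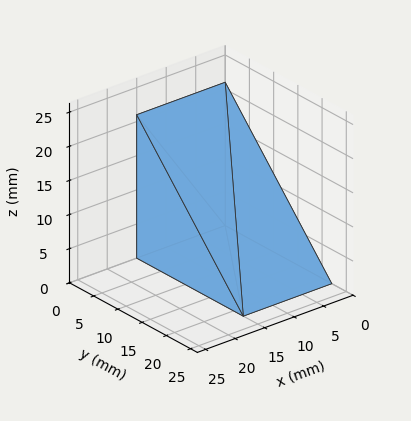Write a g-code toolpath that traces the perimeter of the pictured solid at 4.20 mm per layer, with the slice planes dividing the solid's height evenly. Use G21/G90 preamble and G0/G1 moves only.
Reading the render: the shape is a wedge (ramp): 15 × 22 mm base, rising to 21 mm along the y=0 edge and sloping linearly to z=0 at y=22 (dimensions read to the nearest mm from the axis ticks). For the g-code, the solid's height is divided into equal slices at the stated Δz and each level perimeter traced with G1 moves after a G0 lift.

; perimeter-only toolpath
G21 ; units = mm
G90 ; absolute positioning
G28 ; home
; layer 1
G0 Z4.20
G0 X0.00 Y0.00
G1 X15.00 Y0.00
G1 X15.00 Y17.60
G1 X0.00 Y17.60
G1 X0.00 Y0.00
; layer 2
G0 Z8.40
G0 X0.00 Y0.00
G1 X15.00 Y0.00
G1 X15.00 Y13.20
G1 X0.00 Y13.20
G1 X0.00 Y0.00
; layer 3
G0 Z12.60
G0 X0.00 Y0.00
G1 X15.00 Y0.00
G1 X15.00 Y8.80
G1 X0.00 Y8.80
G1 X0.00 Y0.00
; layer 4
G0 Z16.80
G0 X0.00 Y0.00
G1 X15.00 Y0.00
G1 X15.00 Y4.40
G1 X0.00 Y4.40
G1 X0.00 Y0.00
M2 ; end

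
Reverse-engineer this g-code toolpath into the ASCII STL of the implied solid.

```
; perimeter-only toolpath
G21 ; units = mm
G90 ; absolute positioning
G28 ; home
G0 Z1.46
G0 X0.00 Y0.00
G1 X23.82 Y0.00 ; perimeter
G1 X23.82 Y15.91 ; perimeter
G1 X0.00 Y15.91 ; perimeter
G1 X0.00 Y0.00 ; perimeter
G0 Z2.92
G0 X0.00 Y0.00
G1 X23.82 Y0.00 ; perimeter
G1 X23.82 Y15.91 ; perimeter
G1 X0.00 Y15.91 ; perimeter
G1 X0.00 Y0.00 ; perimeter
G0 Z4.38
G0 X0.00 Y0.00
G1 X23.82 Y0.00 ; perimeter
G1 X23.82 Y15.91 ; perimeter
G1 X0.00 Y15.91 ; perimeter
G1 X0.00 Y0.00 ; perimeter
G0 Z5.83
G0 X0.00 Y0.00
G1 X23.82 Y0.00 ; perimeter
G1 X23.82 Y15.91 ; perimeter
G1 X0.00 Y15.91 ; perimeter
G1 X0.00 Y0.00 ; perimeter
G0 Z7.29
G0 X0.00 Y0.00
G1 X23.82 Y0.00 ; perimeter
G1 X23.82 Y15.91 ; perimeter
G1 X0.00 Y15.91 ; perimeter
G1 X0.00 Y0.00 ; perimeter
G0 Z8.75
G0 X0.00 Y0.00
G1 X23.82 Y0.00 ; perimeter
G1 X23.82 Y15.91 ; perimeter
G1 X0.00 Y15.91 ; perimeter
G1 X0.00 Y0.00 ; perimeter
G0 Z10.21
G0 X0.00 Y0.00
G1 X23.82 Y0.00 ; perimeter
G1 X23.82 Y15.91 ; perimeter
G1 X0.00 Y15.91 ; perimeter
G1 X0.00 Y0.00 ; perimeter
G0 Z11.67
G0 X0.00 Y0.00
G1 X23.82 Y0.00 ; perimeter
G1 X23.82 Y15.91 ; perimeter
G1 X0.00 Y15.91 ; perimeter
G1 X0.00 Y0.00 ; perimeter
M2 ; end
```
solid part
  facet normal 0.0000 0.0000 -1.0000
    outer loop
      vertex 23.82 15.91 0.00
      vertex 23.82 0.00 0.00
      vertex 0.00 0.00 0.00
    endloop
  endfacet
  facet normal 0.0000 0.0000 -1.0000
    outer loop
      vertex 0.00 15.91 0.00
      vertex 23.82 15.91 0.00
      vertex 0.00 0.00 0.00
    endloop
  endfacet
  facet normal 0.0000 0.0000 1.0000
    outer loop
      vertex 0.00 0.00 11.67
      vertex 23.82 0.00 11.67
      vertex 23.82 15.91 11.67
    endloop
  endfacet
  facet normal 0.0000 0.0000 1.0000
    outer loop
      vertex 0.00 0.00 11.67
      vertex 23.82 15.91 11.67
      vertex 0.00 15.91 11.67
    endloop
  endfacet
  facet normal 0.0000 -1.0000 0.0000
    outer loop
      vertex 0.00 0.00 0.00
      vertex 23.82 0.00 0.00
      vertex 23.82 0.00 11.67
    endloop
  endfacet
  facet normal 0.0000 -1.0000 0.0000
    outer loop
      vertex 0.00 0.00 0.00
      vertex 23.82 0.00 11.67
      vertex 0.00 0.00 11.67
    endloop
  endfacet
  facet normal 0.0000 1.0000 0.0000
    outer loop
      vertex 23.82 15.91 11.67
      vertex 23.82 15.91 0.00
      vertex 0.00 15.91 0.00
    endloop
  endfacet
  facet normal 0.0000 1.0000 0.0000
    outer loop
      vertex 0.00 15.91 11.67
      vertex 23.82 15.91 11.67
      vertex 0.00 15.91 0.00
    endloop
  endfacet
  facet normal -1.0000 0.0000 0.0000
    outer loop
      vertex 0.00 15.91 11.67
      vertex 0.00 15.91 0.00
      vertex 0.00 0.00 0.00
    endloop
  endfacet
  facet normal -1.0000 0.0000 0.0000
    outer loop
      vertex 0.00 0.00 11.67
      vertex 0.00 15.91 11.67
      vertex 0.00 0.00 0.00
    endloop
  endfacet
  facet normal 1.0000 0.0000 0.0000
    outer loop
      vertex 23.82 0.00 0.00
      vertex 23.82 15.91 0.00
      vertex 23.82 15.91 11.67
    endloop
  endfacet
  facet normal 1.0000 0.0000 0.0000
    outer loop
      vertex 23.82 0.00 0.00
      vertex 23.82 15.91 11.67
      vertex 23.82 0.00 11.67
    endloop
  endfacet
endsolid part

The G0 Z moves step by Δz≈1.46 mm. Every layer's G1 loop is the same polygon, so the solid is a straight extrusion of it from z=0 to z≈11.7. Closing with flat bottom and top caps and triangulating gives 12 facets — a rectangular box, roughly 23.8 × 15.9 mm footprint and 11.7 mm tall.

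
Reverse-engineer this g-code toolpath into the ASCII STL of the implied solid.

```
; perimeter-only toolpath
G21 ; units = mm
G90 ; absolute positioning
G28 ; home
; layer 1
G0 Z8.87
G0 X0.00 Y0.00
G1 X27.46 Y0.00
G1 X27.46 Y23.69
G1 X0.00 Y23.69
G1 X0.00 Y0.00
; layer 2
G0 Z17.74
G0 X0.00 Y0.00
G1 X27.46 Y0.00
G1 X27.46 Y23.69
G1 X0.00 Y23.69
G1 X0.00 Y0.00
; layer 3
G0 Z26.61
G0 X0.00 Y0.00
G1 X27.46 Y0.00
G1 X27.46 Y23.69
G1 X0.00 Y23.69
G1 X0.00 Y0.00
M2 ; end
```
solid part
  facet normal 0.0000 0.0000 -1.0000
    outer loop
      vertex 27.46 23.69 0.00
      vertex 27.46 0.00 0.00
      vertex 0.00 0.00 0.00
    endloop
  endfacet
  facet normal 0.0000 0.0000 -1.0000
    outer loop
      vertex 0.00 23.69 0.00
      vertex 27.46 23.69 0.00
      vertex 0.00 0.00 0.00
    endloop
  endfacet
  facet normal 0.0000 0.0000 1.0000
    outer loop
      vertex 0.00 0.00 26.61
      vertex 27.46 0.00 26.61
      vertex 27.46 23.69 26.61
    endloop
  endfacet
  facet normal 0.0000 0.0000 1.0000
    outer loop
      vertex 0.00 0.00 26.61
      vertex 27.46 23.69 26.61
      vertex 0.00 23.69 26.61
    endloop
  endfacet
  facet normal 0.0000 -1.0000 0.0000
    outer loop
      vertex 0.00 0.00 0.00
      vertex 27.46 0.00 0.00
      vertex 27.46 0.00 26.61
    endloop
  endfacet
  facet normal 0.0000 -1.0000 0.0000
    outer loop
      vertex 0.00 0.00 0.00
      vertex 27.46 0.00 26.61
      vertex 0.00 0.00 26.61
    endloop
  endfacet
  facet normal 0.0000 1.0000 0.0000
    outer loop
      vertex 27.46 23.69 26.61
      vertex 27.46 23.69 0.00
      vertex 0.00 23.69 0.00
    endloop
  endfacet
  facet normal 0.0000 1.0000 0.0000
    outer loop
      vertex 0.00 23.69 26.61
      vertex 27.46 23.69 26.61
      vertex 0.00 23.69 0.00
    endloop
  endfacet
  facet normal -1.0000 0.0000 0.0000
    outer loop
      vertex 0.00 23.69 26.61
      vertex 0.00 23.69 0.00
      vertex 0.00 0.00 0.00
    endloop
  endfacet
  facet normal -1.0000 0.0000 0.0000
    outer loop
      vertex 0.00 0.00 26.61
      vertex 0.00 23.69 26.61
      vertex 0.00 0.00 0.00
    endloop
  endfacet
  facet normal 1.0000 0.0000 0.0000
    outer loop
      vertex 27.46 0.00 0.00
      vertex 27.46 23.69 0.00
      vertex 27.46 23.69 26.61
    endloop
  endfacet
  facet normal 1.0000 0.0000 0.0000
    outer loop
      vertex 27.46 0.00 0.00
      vertex 27.46 23.69 26.61
      vertex 27.46 0.00 26.61
    endloop
  endfacet
endsolid part

The G0 Z moves step by Δz≈8.87 mm. Every layer's G1 loop is the same polygon, so the solid is a straight extrusion of it from z=0 to z≈26.6. Closing with flat bottom and top caps and triangulating gives 12 facets — a rectangular box, roughly 27.5 × 23.7 mm footprint and 26.6 mm tall.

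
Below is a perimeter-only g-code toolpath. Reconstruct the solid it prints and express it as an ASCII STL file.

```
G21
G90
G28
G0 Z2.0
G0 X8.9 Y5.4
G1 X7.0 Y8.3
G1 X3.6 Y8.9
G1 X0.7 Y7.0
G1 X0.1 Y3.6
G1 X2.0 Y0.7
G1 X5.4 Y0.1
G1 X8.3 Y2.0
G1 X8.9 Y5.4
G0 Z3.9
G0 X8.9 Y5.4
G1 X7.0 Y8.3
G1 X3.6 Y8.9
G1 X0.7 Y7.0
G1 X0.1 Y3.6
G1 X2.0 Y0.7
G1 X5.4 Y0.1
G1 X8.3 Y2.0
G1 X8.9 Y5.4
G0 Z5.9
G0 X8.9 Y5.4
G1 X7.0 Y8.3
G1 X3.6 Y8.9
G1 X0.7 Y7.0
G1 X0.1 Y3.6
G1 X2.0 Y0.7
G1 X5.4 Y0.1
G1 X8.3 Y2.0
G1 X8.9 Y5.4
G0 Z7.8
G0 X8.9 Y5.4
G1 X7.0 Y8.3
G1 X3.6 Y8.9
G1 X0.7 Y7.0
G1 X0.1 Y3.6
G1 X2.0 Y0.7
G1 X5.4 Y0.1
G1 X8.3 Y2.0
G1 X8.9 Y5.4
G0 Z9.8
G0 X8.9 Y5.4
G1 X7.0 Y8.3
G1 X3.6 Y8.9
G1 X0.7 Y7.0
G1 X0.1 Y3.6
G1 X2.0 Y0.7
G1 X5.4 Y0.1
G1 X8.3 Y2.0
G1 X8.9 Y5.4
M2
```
solid part
  facet normal 0.0000 0.0000 -1.0000
    outer loop
      vertex 3.6 8.9 0.0
      vertex 7.0 8.3 0.0
      vertex 8.9 5.4 0.0
    endloop
  endfacet
  facet normal 0.0000 0.0000 -1.0000
    outer loop
      vertex 0.7 7.0 0.0
      vertex 3.6 8.9 0.0
      vertex 8.9 5.4 0.0
    endloop
  endfacet
  facet normal 0.0000 0.0000 -1.0000
    outer loop
      vertex 0.1 3.6 0.0
      vertex 0.7 7.0 0.0
      vertex 8.9 5.4 0.0
    endloop
  endfacet
  facet normal 0.0000 0.0000 -1.0000
    outer loop
      vertex 2.0 0.7 0.0
      vertex 0.1 3.6 0.0
      vertex 8.9 5.4 0.0
    endloop
  endfacet
  facet normal 0.0000 0.0000 -1.0000
    outer loop
      vertex 5.4 0.1 0.0
      vertex 2.0 0.7 0.0
      vertex 8.9 5.4 0.0
    endloop
  endfacet
  facet normal 0.0000 0.0000 -1.0000
    outer loop
      vertex 8.3 2.0 0.0
      vertex 5.4 0.1 0.0
      vertex 8.9 5.4 0.0
    endloop
  endfacet
  facet normal 0.0000 0.0000 1.0000
    outer loop
      vertex 8.9 5.4 9.8
      vertex 7.0 8.3 9.8
      vertex 3.6 8.9 9.8
    endloop
  endfacet
  facet normal 0.0000 0.0000 1.0000
    outer loop
      vertex 8.9 5.4 9.8
      vertex 3.6 8.9 9.8
      vertex 0.7 7.0 9.8
    endloop
  endfacet
  facet normal 0.0000 0.0000 1.0000
    outer loop
      vertex 8.9 5.4 9.8
      vertex 0.7 7.0 9.8
      vertex 0.1 3.6 9.8
    endloop
  endfacet
  facet normal 0.0000 0.0000 1.0000
    outer loop
      vertex 8.9 5.4 9.8
      vertex 0.1 3.6 9.8
      vertex 2.0 0.7 9.8
    endloop
  endfacet
  facet normal 0.0000 0.0000 1.0000
    outer loop
      vertex 8.9 5.4 9.8
      vertex 2.0 0.7 9.8
      vertex 5.4 0.1 9.8
    endloop
  endfacet
  facet normal 0.0000 0.0000 1.0000
    outer loop
      vertex 8.9 5.4 9.8
      vertex 5.4 0.1 9.8
      vertex 8.3 2.0 9.8
    endloop
  endfacet
  facet normal 0.8365 0.5480 0.0000
    outer loop
      vertex 8.9 5.4 0.0
      vertex 7.0 8.3 0.0
      vertex 7.0 8.3 9.8
    endloop
  endfacet
  facet normal 0.8365 0.5480 0.0000
    outer loop
      vertex 8.9 5.4 0.0
      vertex 7.0 8.3 9.8
      vertex 8.9 5.4 9.8
    endloop
  endfacet
  facet normal 0.1738 0.9848 0.0000
    outer loop
      vertex 7.0 8.3 0.0
      vertex 3.6 8.9 0.0
      vertex 3.6 8.9 9.8
    endloop
  endfacet
  facet normal 0.1738 0.9848 0.0000
    outer loop
      vertex 7.0 8.3 0.0
      vertex 3.6 8.9 9.8
      vertex 7.0 8.3 9.8
    endloop
  endfacet
  facet normal -0.5480 0.8365 0.0000
    outer loop
      vertex 3.6 8.9 0.0
      vertex 0.7 7.0 0.0
      vertex 0.7 7.0 9.8
    endloop
  endfacet
  facet normal -0.5480 0.8365 0.0000
    outer loop
      vertex 3.6 8.9 0.0
      vertex 0.7 7.0 9.8
      vertex 3.6 8.9 9.8
    endloop
  endfacet
  facet normal -0.9848 0.1738 0.0000
    outer loop
      vertex 0.7 7.0 0.0
      vertex 0.1 3.6 0.0
      vertex 0.1 3.6 9.8
    endloop
  endfacet
  facet normal -0.9848 0.1738 0.0000
    outer loop
      vertex 0.7 7.0 0.0
      vertex 0.1 3.6 9.8
      vertex 0.7 7.0 9.8
    endloop
  endfacet
  facet normal -0.8365 -0.5480 0.0000
    outer loop
      vertex 0.1 3.6 0.0
      vertex 2.0 0.7 0.0
      vertex 2.0 0.7 9.8
    endloop
  endfacet
  facet normal -0.8365 -0.5480 0.0000
    outer loop
      vertex 0.1 3.6 0.0
      vertex 2.0 0.7 9.8
      vertex 0.1 3.6 9.8
    endloop
  endfacet
  facet normal -0.1738 -0.9848 0.0000
    outer loop
      vertex 2.0 0.7 0.0
      vertex 5.4 0.1 0.0
      vertex 5.4 0.1 9.8
    endloop
  endfacet
  facet normal -0.1738 -0.9848 0.0000
    outer loop
      vertex 2.0 0.7 0.0
      vertex 5.4 0.1 9.8
      vertex 2.0 0.7 9.8
    endloop
  endfacet
  facet normal 0.5480 -0.8365 0.0000
    outer loop
      vertex 5.4 0.1 0.0
      vertex 8.3 2.0 0.0
      vertex 8.3 2.0 9.8
    endloop
  endfacet
  facet normal 0.5480 -0.8365 0.0000
    outer loop
      vertex 5.4 0.1 0.0
      vertex 8.3 2.0 9.8
      vertex 5.4 0.1 9.8
    endloop
  endfacet
  facet normal 0.9848 -0.1738 0.0000
    outer loop
      vertex 8.3 2.0 0.0
      vertex 8.9 5.4 0.0
      vertex 8.9 5.4 9.8
    endloop
  endfacet
  facet normal 0.9848 -0.1738 0.0000
    outer loop
      vertex 8.3 2.0 0.0
      vertex 8.9 5.4 9.8
      vertex 8.3 2.0 9.8
    endloop
  endfacet
endsolid part

The G0 Z moves step by Δz≈2.0 mm. Every layer's G1 loop is the same polygon, so the solid is a straight extrusion of it from z=0 to z≈9.8. Closing with flat bottom and top caps and triangulating gives 28 facets — a regular 8-sided prism (a cylinder approximated with 8 flat sides), circumscribed radius ≈ 4.5 mm, height ≈ 9.8 mm.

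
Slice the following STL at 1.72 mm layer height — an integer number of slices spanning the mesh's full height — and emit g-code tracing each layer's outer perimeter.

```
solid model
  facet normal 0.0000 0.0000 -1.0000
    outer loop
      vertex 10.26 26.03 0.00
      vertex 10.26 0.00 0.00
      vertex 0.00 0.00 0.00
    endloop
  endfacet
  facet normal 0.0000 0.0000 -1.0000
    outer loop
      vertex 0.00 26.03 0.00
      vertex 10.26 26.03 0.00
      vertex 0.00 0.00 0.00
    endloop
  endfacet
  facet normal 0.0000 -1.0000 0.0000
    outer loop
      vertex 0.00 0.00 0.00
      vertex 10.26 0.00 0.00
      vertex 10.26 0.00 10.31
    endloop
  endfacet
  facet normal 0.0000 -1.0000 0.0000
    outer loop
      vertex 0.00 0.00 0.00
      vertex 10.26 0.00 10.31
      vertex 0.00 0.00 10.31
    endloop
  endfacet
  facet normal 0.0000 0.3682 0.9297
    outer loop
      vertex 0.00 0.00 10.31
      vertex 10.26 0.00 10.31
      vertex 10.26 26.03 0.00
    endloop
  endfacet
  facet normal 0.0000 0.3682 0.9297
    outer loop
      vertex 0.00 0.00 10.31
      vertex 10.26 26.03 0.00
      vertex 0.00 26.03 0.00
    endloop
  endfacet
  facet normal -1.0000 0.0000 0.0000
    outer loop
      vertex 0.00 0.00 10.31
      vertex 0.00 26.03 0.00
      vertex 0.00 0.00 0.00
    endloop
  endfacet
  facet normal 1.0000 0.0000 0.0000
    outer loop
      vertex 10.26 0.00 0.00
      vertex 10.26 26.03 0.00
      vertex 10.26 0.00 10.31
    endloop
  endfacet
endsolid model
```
; perimeter-only toolpath
G21 ; units = mm
G90 ; absolute positioning
G28 ; home
; layer 1
G0 Z1.72
G0 X0.00 Y0.00
G1 X10.26 Y0.00
G1 X10.26 Y21.69
G1 X0.00 Y21.69
G1 X0.00 Y0.00
; layer 2
G0 Z3.44
G0 X0.00 Y0.00
G1 X10.26 Y0.00
G1 X10.26 Y17.35
G1 X0.00 Y17.35
G1 X0.00 Y0.00
; layer 3
G0 Z5.16
G0 X0.00 Y0.00
G1 X10.26 Y0.00
G1 X10.26 Y13.02
G1 X0.00 Y13.02
G1 X0.00 Y0.00
; layer 4
G0 Z6.87
G0 X0.00 Y0.00
G1 X10.26 Y0.00
G1 X10.26 Y8.68
G1 X0.00 Y8.68
G1 X0.00 Y0.00
; layer 5
G0 Z8.59
G0 X0.00 Y0.00
G1 X10.26 Y0.00
G1 X10.26 Y4.34
G1 X0.00 Y4.34
G1 X0.00 Y0.00
M2 ; end

The solid is a wedge (ramp): 10.3 × 26 mm base, rising to 10.3 mm along the y=0 edge and sloping linearly to z=0 at y=26. Slicing at Δz = 1.72 mm — 6 equal slices spanning the solid's height, so layer i sits at z = i·h/6 — gives 5 non-empty perimeters. Each is a 4-segment closed polygon; G0 lifts to the layer z and rapids to the start vertex, then G1 traces the edges. The cross-section shrinks linearly with z (the slice at the apex is degenerate and omitted).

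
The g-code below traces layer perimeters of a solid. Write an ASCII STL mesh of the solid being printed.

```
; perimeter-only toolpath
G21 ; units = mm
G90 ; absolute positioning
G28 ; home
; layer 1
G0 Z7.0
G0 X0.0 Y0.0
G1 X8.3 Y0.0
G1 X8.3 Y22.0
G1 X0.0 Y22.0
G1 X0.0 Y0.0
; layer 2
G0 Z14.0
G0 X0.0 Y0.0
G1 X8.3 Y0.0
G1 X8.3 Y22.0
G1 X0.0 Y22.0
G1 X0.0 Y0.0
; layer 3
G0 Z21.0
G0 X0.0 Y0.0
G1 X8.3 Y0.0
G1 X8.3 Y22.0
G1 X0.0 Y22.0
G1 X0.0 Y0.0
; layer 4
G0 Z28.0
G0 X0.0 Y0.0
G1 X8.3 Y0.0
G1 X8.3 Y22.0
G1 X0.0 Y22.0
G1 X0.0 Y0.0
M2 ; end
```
solid part
  facet normal 0.0000 0.0000 -1.0000
    outer loop
      vertex 8.3 22.0 0.0
      vertex 8.3 0.0 0.0
      vertex 0.0 0.0 0.0
    endloop
  endfacet
  facet normal 0.0000 0.0000 -1.0000
    outer loop
      vertex 0.0 22.0 0.0
      vertex 8.3 22.0 0.0
      vertex 0.0 0.0 0.0
    endloop
  endfacet
  facet normal 0.0000 0.0000 1.0000
    outer loop
      vertex 0.0 0.0 28.0
      vertex 8.3 0.0 28.0
      vertex 8.3 22.0 28.0
    endloop
  endfacet
  facet normal 0.0000 0.0000 1.0000
    outer loop
      vertex 0.0 0.0 28.0
      vertex 8.3 22.0 28.0
      vertex 0.0 22.0 28.0
    endloop
  endfacet
  facet normal 0.0000 -1.0000 0.0000
    outer loop
      vertex 0.0 0.0 0.0
      vertex 8.3 0.0 0.0
      vertex 8.3 0.0 28.0
    endloop
  endfacet
  facet normal 0.0000 -1.0000 0.0000
    outer loop
      vertex 0.0 0.0 0.0
      vertex 8.3 0.0 28.0
      vertex 0.0 0.0 28.0
    endloop
  endfacet
  facet normal 0.0000 1.0000 0.0000
    outer loop
      vertex 8.3 22.0 28.0
      vertex 8.3 22.0 0.0
      vertex 0.0 22.0 0.0
    endloop
  endfacet
  facet normal 0.0000 1.0000 0.0000
    outer loop
      vertex 0.0 22.0 28.0
      vertex 8.3 22.0 28.0
      vertex 0.0 22.0 0.0
    endloop
  endfacet
  facet normal -1.0000 0.0000 0.0000
    outer loop
      vertex 0.0 22.0 28.0
      vertex 0.0 22.0 0.0
      vertex 0.0 0.0 0.0
    endloop
  endfacet
  facet normal -1.0000 0.0000 0.0000
    outer loop
      vertex 0.0 0.0 28.0
      vertex 0.0 22.0 28.0
      vertex 0.0 0.0 0.0
    endloop
  endfacet
  facet normal 1.0000 0.0000 0.0000
    outer loop
      vertex 8.3 0.0 0.0
      vertex 8.3 22.0 0.0
      vertex 8.3 22.0 28.0
    endloop
  endfacet
  facet normal 1.0000 0.0000 0.0000
    outer loop
      vertex 8.3 0.0 0.0
      vertex 8.3 22.0 28.0
      vertex 8.3 0.0 28.0
    endloop
  endfacet
endsolid part

The G0 Z moves step by Δz≈7.0 mm. Every layer's G1 loop is the same polygon, so the solid is a straight extrusion of it from z=0 to z≈28. Closing with flat bottom and top caps and triangulating gives 12 facets — a rectangular box, roughly 8.3 × 22 mm footprint and 28 mm tall.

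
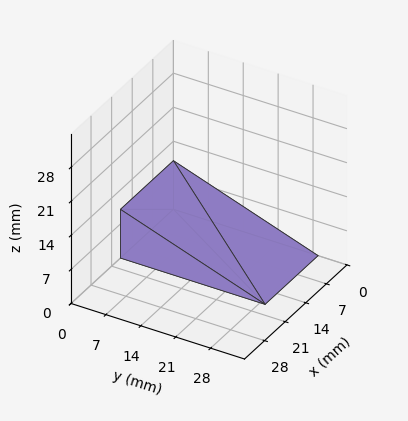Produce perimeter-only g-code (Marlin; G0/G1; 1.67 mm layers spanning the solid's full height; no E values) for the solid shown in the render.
Reading the render: the shape is a wedge (ramp): 18 × 29 mm base, rising to 10 mm along the y=0 edge and sloping linearly to z=0 at y=29 (dimensions read to the nearest mm from the axis ticks). For the g-code, the solid's height is divided into equal slices at the stated Δz and each level perimeter traced with G1 moves after a G0 lift.

; perimeter-only toolpath
G21 ; units = mm
G90 ; absolute positioning
G28 ; home
; layer 1
G0 Z1.67
G0 X0.00 Y0.00
G1 X18.00 Y0.00
G1 X18.00 Y24.17
G1 X0.00 Y24.17
G1 X0.00 Y0.00
; layer 2
G0 Z3.33
G0 X0.00 Y0.00
G1 X18.00 Y0.00
G1 X18.00 Y19.33
G1 X0.00 Y19.33
G1 X0.00 Y0.00
; layer 3
G0 Z5.00
G0 X0.00 Y0.00
G1 X18.00 Y0.00
G1 X18.00 Y14.50
G1 X0.00 Y14.50
G1 X0.00 Y0.00
; layer 4
G0 Z6.67
G0 X0.00 Y0.00
G1 X18.00 Y0.00
G1 X18.00 Y9.67
G1 X0.00 Y9.67
G1 X0.00 Y0.00
; layer 5
G0 Z8.33
G0 X0.00 Y0.00
G1 X18.00 Y0.00
G1 X18.00 Y4.83
G1 X0.00 Y4.83
G1 X0.00 Y0.00
M2 ; end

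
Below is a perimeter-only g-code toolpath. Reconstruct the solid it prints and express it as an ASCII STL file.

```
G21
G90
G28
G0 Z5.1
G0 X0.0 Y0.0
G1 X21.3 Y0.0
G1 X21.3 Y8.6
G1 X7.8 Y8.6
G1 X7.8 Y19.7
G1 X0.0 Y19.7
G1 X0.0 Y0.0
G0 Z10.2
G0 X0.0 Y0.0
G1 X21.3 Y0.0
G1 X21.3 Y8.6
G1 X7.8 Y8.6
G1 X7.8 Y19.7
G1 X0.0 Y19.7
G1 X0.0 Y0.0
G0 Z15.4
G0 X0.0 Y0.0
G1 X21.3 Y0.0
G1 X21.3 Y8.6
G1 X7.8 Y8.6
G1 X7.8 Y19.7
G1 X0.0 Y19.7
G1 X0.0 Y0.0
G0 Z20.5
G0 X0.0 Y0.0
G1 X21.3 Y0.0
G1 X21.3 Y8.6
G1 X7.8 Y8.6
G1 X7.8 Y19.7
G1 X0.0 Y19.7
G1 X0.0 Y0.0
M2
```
solid part
  facet normal 0.0000 0.0000 -1.0000
    outer loop
      vertex 21.3 8.6 0.0
      vertex 21.3 0.0 0.0
      vertex 0.0 0.0 0.0
    endloop
  endfacet
  facet normal 0.0000 0.0000 -1.0000
    outer loop
      vertex 7.8 8.6 0.0
      vertex 21.3 8.6 0.0
      vertex 0.0 0.0 0.0
    endloop
  endfacet
  facet normal 0.0000 0.0000 -1.0000
    outer loop
      vertex 7.8 19.7 0.0
      vertex 7.8 8.6 0.0
      vertex 0.0 0.0 0.0
    endloop
  endfacet
  facet normal 0.0000 0.0000 -1.0000
    outer loop
      vertex 0.0 19.7 0.0
      vertex 7.8 19.7 0.0
      vertex 0.0 0.0 0.0
    endloop
  endfacet
  facet normal 0.0000 0.0000 1.0000
    outer loop
      vertex 0.0 0.0 20.5
      vertex 21.3 0.0 20.5
      vertex 21.3 8.6 20.5
    endloop
  endfacet
  facet normal 0.0000 0.0000 1.0000
    outer loop
      vertex 0.0 0.0 20.5
      vertex 21.3 8.6 20.5
      vertex 7.8 8.6 20.5
    endloop
  endfacet
  facet normal 0.0000 0.0000 1.0000
    outer loop
      vertex 0.0 0.0 20.5
      vertex 7.8 8.6 20.5
      vertex 7.8 19.7 20.5
    endloop
  endfacet
  facet normal 0.0000 0.0000 1.0000
    outer loop
      vertex 0.0 0.0 20.5
      vertex 7.8 19.7 20.5
      vertex 0.0 19.7 20.5
    endloop
  endfacet
  facet normal 0.0000 -1.0000 0.0000
    outer loop
      vertex 0.0 0.0 0.0
      vertex 21.3 0.0 0.0
      vertex 21.3 0.0 20.5
    endloop
  endfacet
  facet normal 0.0000 -1.0000 0.0000
    outer loop
      vertex 0.0 0.0 0.0
      vertex 21.3 0.0 20.5
      vertex 0.0 0.0 20.5
    endloop
  endfacet
  facet normal 1.0000 0.0000 0.0000
    outer loop
      vertex 21.3 0.0 0.0
      vertex 21.3 8.6 0.0
      vertex 21.3 8.6 20.5
    endloop
  endfacet
  facet normal 1.0000 0.0000 0.0000
    outer loop
      vertex 21.3 0.0 0.0
      vertex 21.3 8.6 20.5
      vertex 21.3 0.0 20.5
    endloop
  endfacet
  facet normal 0.0000 1.0000 0.0000
    outer loop
      vertex 21.3 8.6 0.0
      vertex 7.8 8.6 0.0
      vertex 7.8 8.6 20.5
    endloop
  endfacet
  facet normal 0.0000 1.0000 0.0000
    outer loop
      vertex 21.3 8.6 0.0
      vertex 7.8 8.6 20.5
      vertex 21.3 8.6 20.5
    endloop
  endfacet
  facet normal 1.0000 0.0000 0.0000
    outer loop
      vertex 7.8 8.6 0.0
      vertex 7.8 19.7 0.0
      vertex 7.8 19.7 20.5
    endloop
  endfacet
  facet normal 1.0000 0.0000 0.0000
    outer loop
      vertex 7.8 8.6 0.0
      vertex 7.8 19.7 20.5
      vertex 7.8 8.6 20.5
    endloop
  endfacet
  facet normal 0.0000 1.0000 0.0000
    outer loop
      vertex 7.8 19.7 0.0
      vertex 0.0 19.7 0.0
      vertex 0.0 19.7 20.5
    endloop
  endfacet
  facet normal 0.0000 1.0000 0.0000
    outer loop
      vertex 7.8 19.7 0.0
      vertex 0.0 19.7 20.5
      vertex 7.8 19.7 20.5
    endloop
  endfacet
  facet normal -1.0000 0.0000 0.0000
    outer loop
      vertex 0.0 19.7 0.0
      vertex 0.0 0.0 0.0
      vertex 0.0 0.0 20.5
    endloop
  endfacet
  facet normal -1.0000 0.0000 0.0000
    outer loop
      vertex 0.0 19.7 0.0
      vertex 0.0 0.0 20.5
      vertex 0.0 19.7 20.5
    endloop
  endfacet
endsolid part

The G0 Z moves step by Δz≈5.1 mm. Every layer's G1 loop is the same polygon, so the solid is a straight extrusion of it from z=0 to z≈20.5. Closing with flat bottom and top caps and triangulating gives 20 facets — an L-shaped prism: outer 21.3 × 19.7 mm, arm thicknesses ≈ 8.6 mm (horizontal) and 7.8 mm (vertical), extruded 20.5 mm in z.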